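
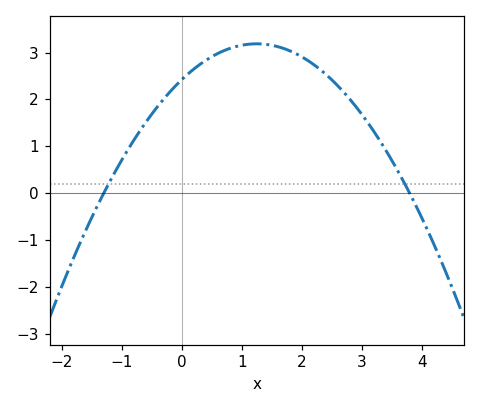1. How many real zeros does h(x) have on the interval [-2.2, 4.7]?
2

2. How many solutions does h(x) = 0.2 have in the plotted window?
2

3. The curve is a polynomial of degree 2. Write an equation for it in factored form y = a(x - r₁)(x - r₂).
y = -0.49(x + 1.3)(x - 3.8)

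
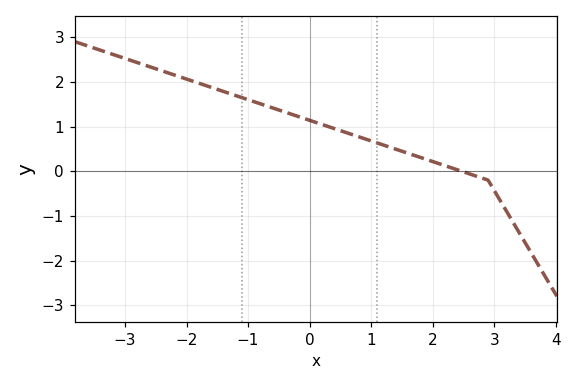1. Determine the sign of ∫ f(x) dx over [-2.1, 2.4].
positive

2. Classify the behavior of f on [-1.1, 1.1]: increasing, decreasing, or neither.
decreasing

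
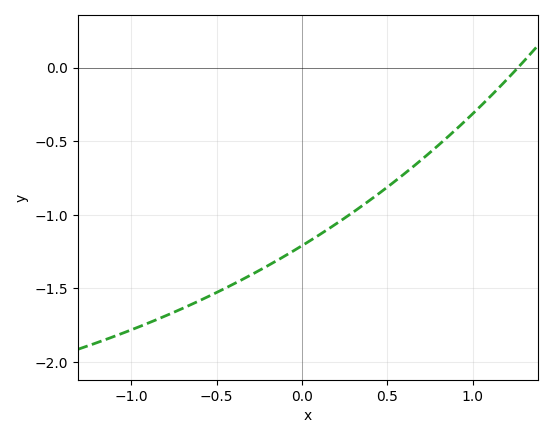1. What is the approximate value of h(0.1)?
-1.15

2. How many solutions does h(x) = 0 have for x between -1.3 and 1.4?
1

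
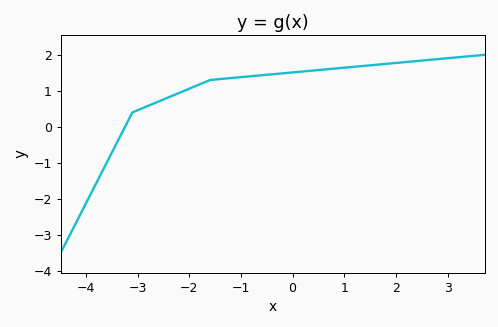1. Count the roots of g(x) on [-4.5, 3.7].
1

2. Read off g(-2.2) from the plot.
0.94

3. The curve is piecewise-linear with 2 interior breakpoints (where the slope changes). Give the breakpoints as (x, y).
(-3.1, 0.4); (-1.6, 1.3)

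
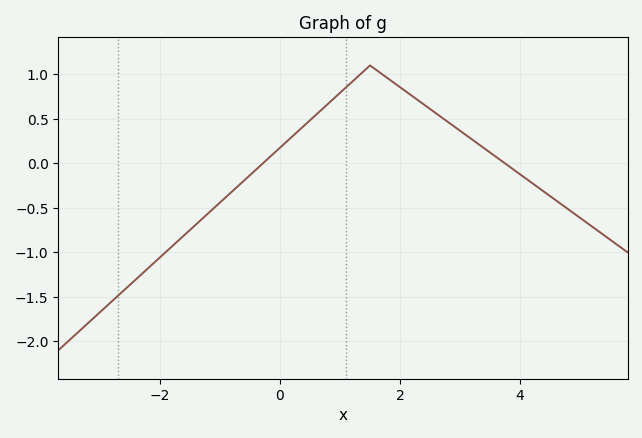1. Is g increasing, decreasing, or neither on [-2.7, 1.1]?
increasing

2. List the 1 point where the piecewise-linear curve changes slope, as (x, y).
(1.5, 1.1)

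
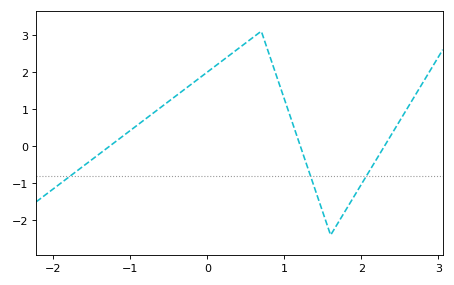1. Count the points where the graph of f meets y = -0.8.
3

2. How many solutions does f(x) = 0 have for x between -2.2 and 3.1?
3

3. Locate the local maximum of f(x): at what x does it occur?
0.7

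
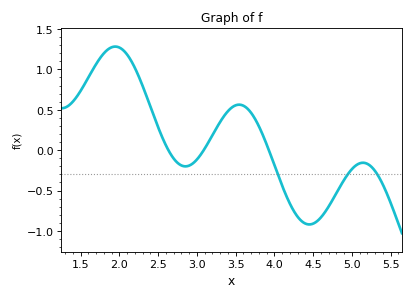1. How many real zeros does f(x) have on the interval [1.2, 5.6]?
3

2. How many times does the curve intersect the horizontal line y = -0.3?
3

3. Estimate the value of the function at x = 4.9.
-0.367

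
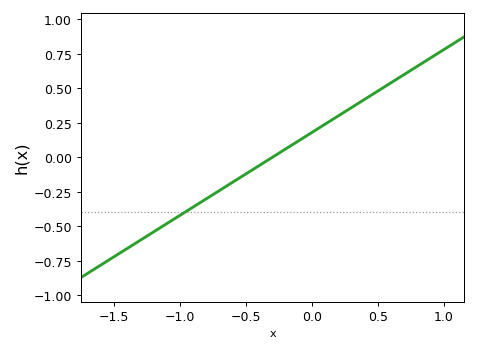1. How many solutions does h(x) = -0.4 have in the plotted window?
1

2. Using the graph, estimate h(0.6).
0.54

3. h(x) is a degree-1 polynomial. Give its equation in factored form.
y = 0.6(x + 0.3)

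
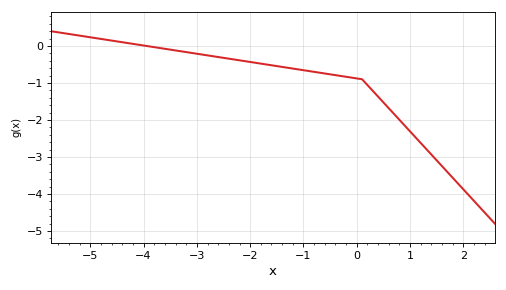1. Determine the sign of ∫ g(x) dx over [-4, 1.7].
negative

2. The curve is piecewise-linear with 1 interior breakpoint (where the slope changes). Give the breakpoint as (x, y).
(0.1, -0.9)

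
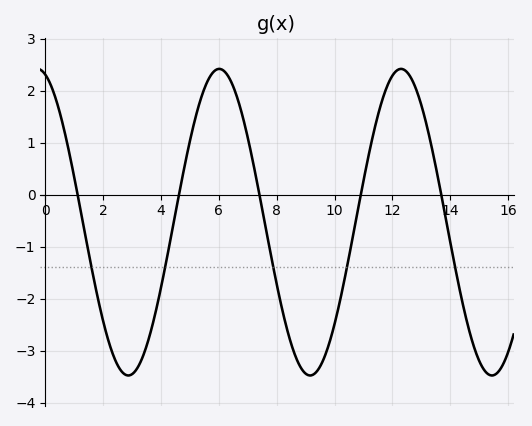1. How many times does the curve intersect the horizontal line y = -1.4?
5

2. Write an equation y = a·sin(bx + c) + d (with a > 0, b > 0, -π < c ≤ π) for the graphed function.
y = 2.95sin(1x + 1.8) - 0.53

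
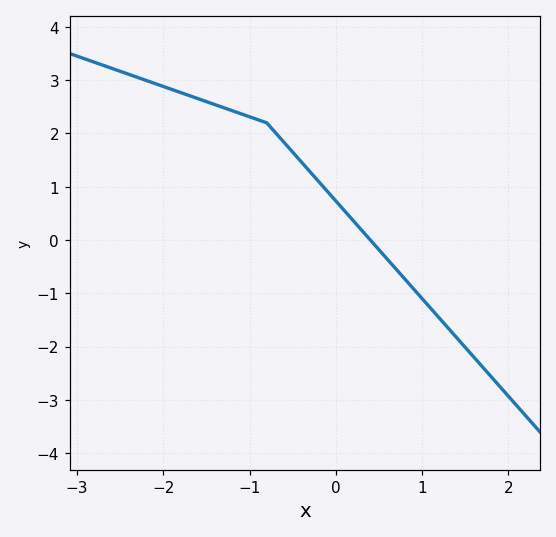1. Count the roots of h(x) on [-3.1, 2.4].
1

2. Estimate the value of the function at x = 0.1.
0.6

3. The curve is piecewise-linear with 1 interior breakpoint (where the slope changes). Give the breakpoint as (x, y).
(-0.8, 2.2)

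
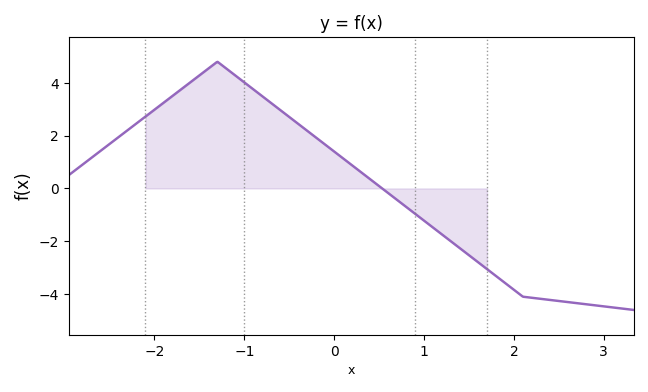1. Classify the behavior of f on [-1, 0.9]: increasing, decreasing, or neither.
decreasing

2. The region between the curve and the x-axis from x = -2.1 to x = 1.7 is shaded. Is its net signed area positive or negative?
positive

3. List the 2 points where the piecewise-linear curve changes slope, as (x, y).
(-1.3, 4.8); (2.1, -4.1)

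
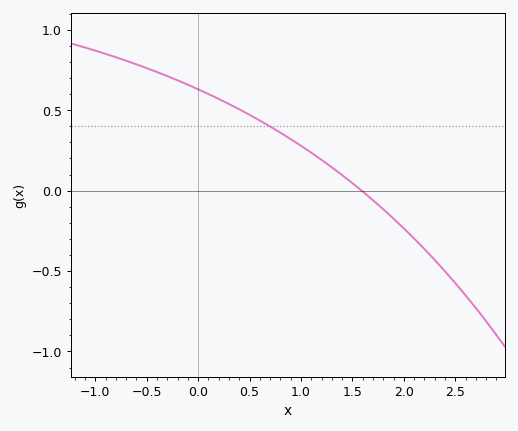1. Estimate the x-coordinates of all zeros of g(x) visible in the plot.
1.6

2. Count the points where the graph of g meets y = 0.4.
1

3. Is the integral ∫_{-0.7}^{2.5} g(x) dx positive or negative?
positive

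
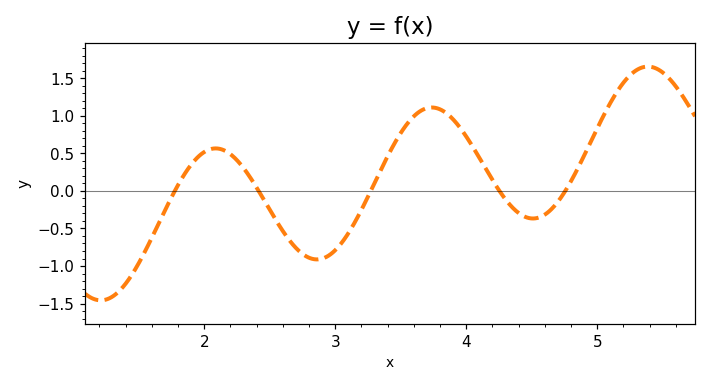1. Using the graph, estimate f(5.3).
1.6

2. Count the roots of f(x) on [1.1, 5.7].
5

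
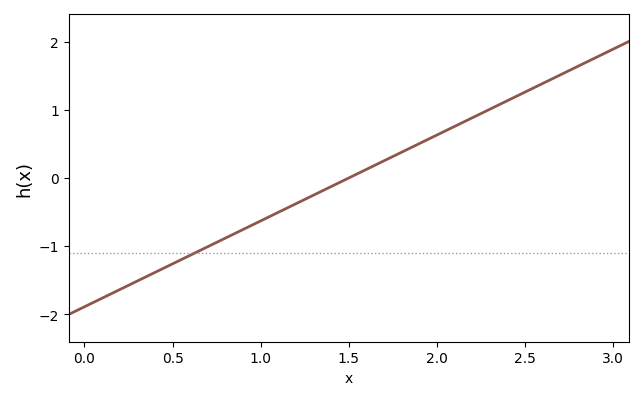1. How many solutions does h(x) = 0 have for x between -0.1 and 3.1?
1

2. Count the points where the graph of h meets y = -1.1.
1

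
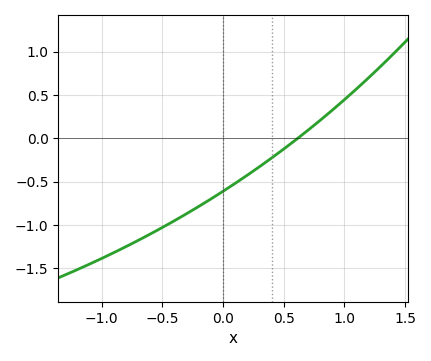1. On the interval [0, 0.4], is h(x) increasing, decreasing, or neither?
increasing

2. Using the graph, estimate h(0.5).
-0.1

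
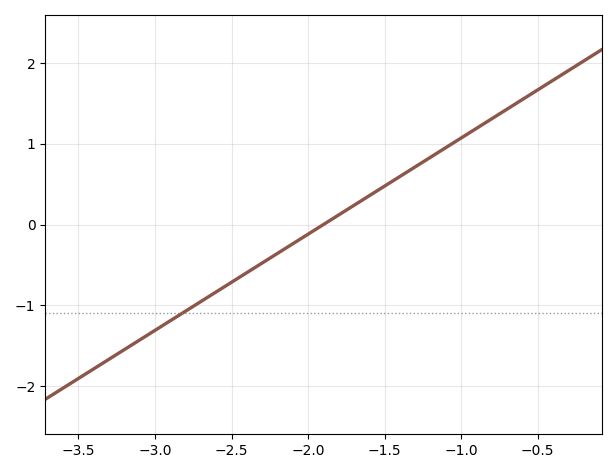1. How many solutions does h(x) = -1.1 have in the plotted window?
1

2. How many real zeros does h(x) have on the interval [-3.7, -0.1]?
1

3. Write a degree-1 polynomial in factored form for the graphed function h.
y = 1.19(x + 1.9)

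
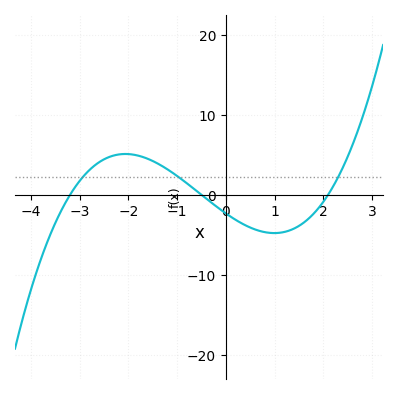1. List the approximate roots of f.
-3.2, -0.4, 2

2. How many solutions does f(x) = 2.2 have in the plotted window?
3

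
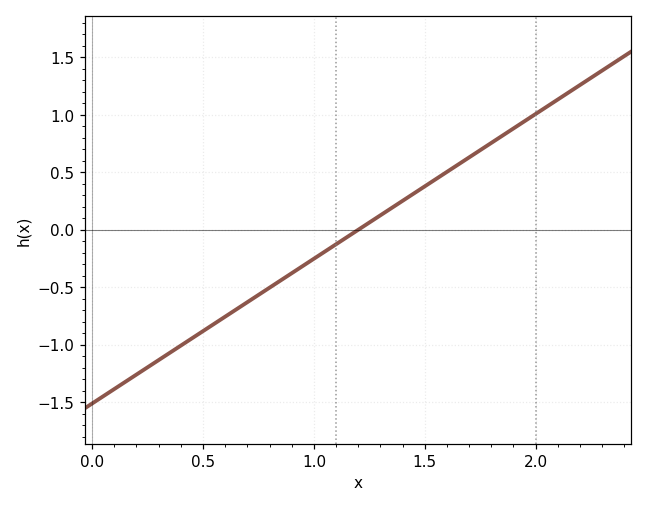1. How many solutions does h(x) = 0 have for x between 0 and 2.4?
1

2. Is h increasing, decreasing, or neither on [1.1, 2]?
increasing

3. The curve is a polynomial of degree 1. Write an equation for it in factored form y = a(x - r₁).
y = 1.26(x - 1.2)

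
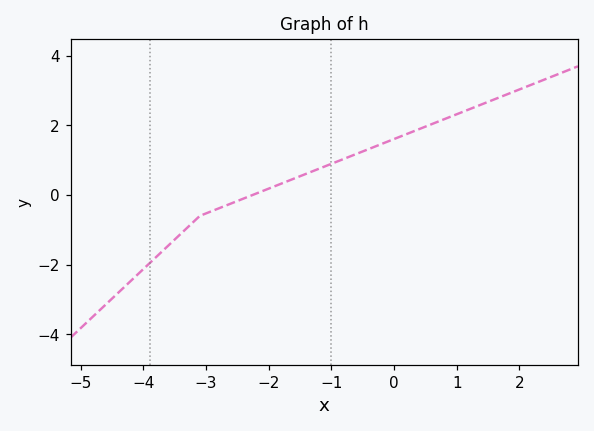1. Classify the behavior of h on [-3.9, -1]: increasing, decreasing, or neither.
increasing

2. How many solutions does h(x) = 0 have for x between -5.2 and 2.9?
1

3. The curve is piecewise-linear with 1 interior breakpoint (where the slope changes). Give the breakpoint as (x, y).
(-3.1, -0.6)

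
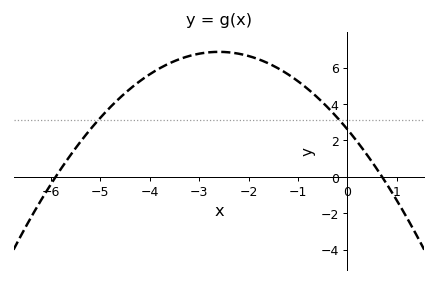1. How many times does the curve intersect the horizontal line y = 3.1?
2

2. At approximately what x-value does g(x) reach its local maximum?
-2.6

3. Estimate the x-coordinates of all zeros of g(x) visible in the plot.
-6, 0.6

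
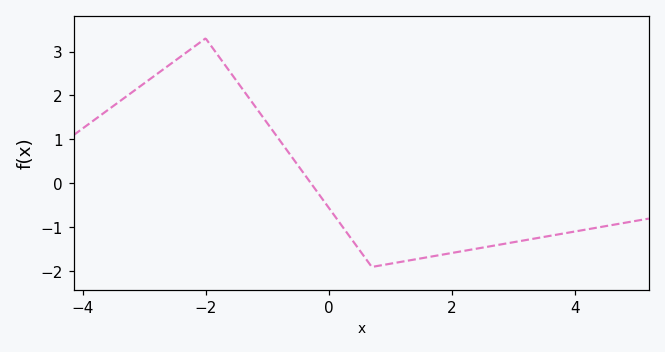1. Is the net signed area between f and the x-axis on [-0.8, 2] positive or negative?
negative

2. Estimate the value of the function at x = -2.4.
2.9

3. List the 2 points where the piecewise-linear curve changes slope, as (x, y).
(-2, 3.3); (0.7, -1.9)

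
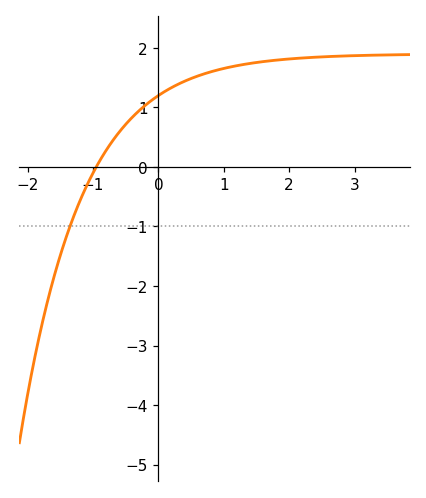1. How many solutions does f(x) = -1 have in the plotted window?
1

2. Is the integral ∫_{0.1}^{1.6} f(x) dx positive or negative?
positive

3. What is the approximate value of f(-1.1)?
-0.3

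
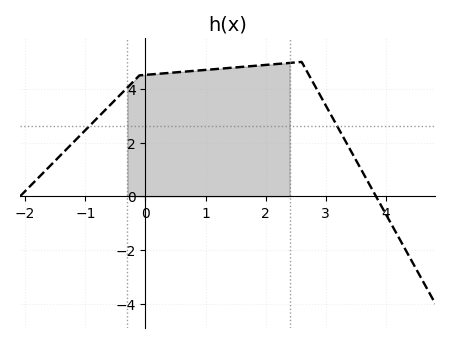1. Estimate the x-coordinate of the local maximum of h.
2.6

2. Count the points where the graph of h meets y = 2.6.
2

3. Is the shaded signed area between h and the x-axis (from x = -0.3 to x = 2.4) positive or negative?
positive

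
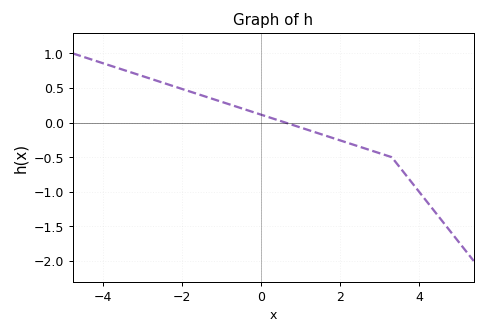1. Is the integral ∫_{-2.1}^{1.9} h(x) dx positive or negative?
positive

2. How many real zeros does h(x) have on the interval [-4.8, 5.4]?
1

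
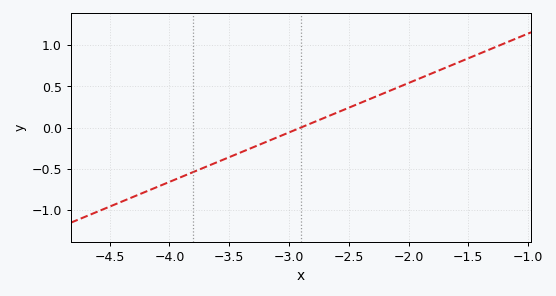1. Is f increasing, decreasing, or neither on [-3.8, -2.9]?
increasing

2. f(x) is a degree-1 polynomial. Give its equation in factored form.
y = 0.6(x + 2.9)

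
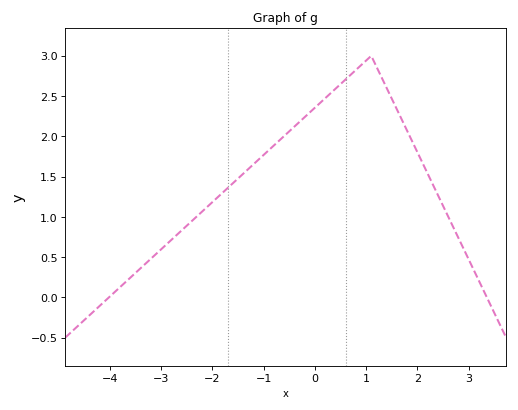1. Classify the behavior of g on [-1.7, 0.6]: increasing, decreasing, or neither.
increasing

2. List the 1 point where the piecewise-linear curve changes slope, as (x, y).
(1.1, 3)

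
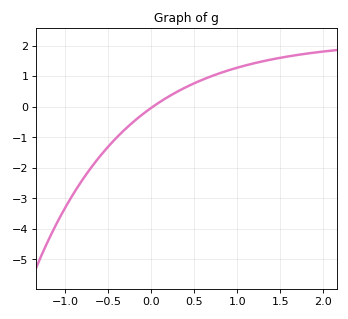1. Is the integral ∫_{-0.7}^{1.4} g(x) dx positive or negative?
positive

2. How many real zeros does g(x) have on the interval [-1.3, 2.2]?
1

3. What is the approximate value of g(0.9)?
1.19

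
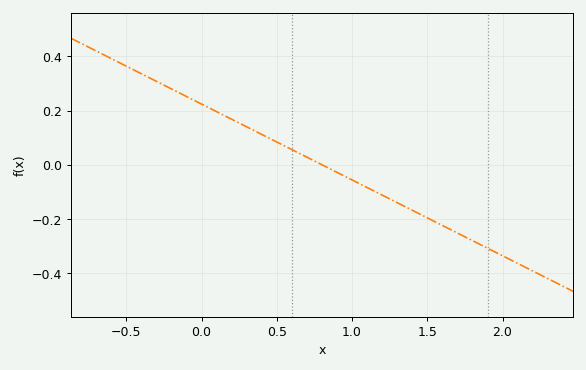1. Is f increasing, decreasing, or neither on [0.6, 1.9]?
decreasing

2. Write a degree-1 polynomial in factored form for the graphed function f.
y = -0.28(x - 0.8)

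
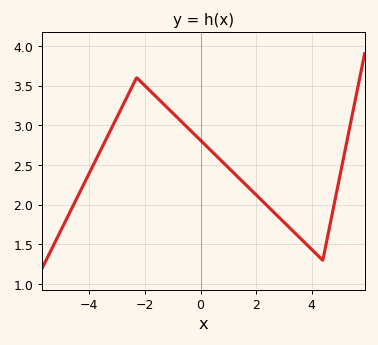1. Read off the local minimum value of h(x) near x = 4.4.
1.3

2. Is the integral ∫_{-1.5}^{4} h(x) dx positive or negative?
positive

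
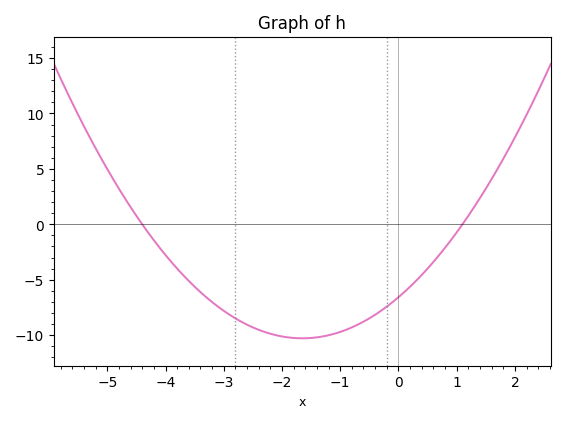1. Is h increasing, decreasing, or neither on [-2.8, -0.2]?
neither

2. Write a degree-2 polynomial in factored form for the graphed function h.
y = 1.36(x + 4.4)(x - 1.1)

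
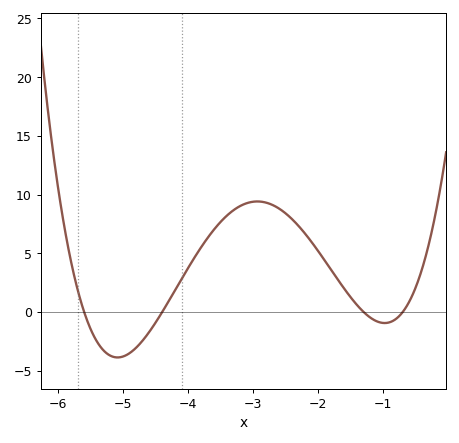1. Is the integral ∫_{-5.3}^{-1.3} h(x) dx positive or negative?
positive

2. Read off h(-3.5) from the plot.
7.68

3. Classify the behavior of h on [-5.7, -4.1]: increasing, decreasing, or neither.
neither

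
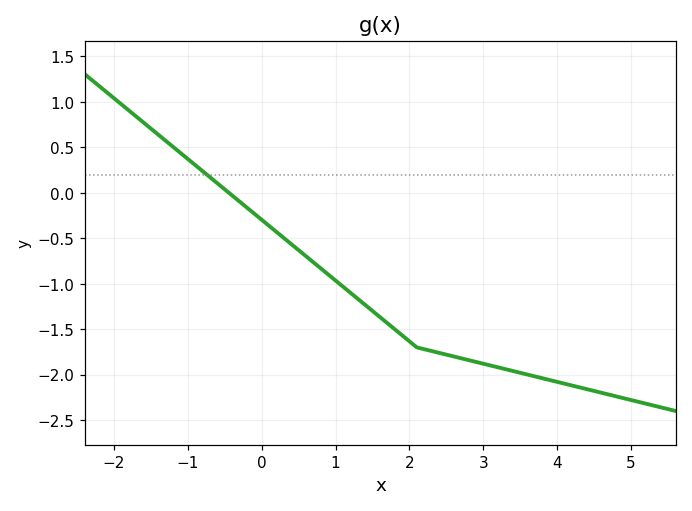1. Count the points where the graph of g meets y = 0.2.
1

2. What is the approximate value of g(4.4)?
-2.16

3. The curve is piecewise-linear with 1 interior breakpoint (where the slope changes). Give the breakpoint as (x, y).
(2.1, -1.7)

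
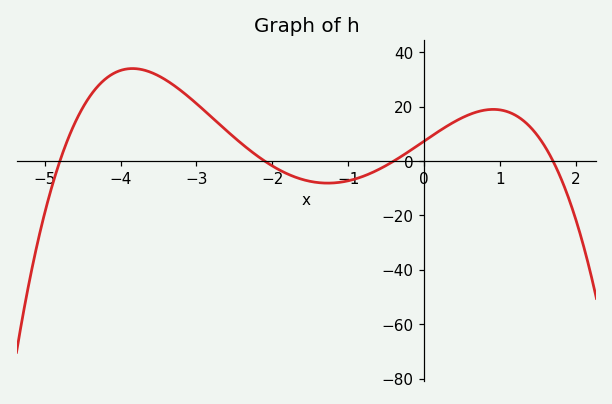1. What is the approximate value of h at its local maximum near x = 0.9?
20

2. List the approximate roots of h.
-4.8, -2.2, -0.4, 1.8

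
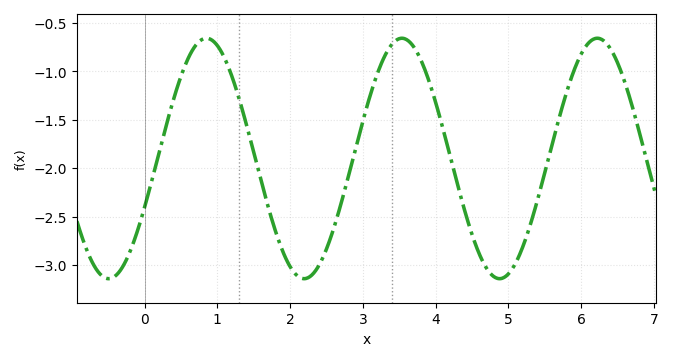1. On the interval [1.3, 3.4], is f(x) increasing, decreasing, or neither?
neither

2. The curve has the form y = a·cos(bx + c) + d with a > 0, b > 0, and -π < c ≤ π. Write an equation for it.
y = 1.24cos(2.3x - 2) - 1.9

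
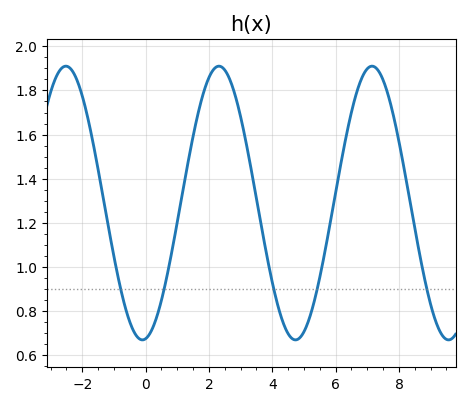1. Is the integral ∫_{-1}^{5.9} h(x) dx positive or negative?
positive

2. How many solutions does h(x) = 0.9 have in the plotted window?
5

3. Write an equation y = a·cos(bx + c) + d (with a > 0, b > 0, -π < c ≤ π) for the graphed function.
y = 0.62cos(1.3x - 3) + 1.29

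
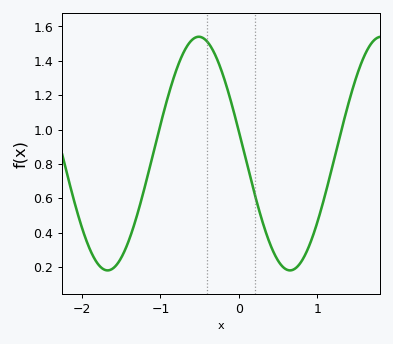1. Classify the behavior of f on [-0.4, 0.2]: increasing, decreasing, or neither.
decreasing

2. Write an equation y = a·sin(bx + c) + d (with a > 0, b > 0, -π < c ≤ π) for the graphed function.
y = 0.68sin(2.7x + 3) + 0.86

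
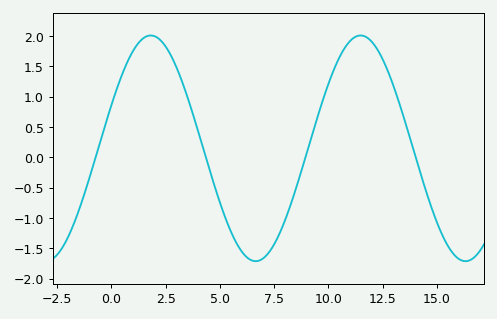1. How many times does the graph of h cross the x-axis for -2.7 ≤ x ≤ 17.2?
4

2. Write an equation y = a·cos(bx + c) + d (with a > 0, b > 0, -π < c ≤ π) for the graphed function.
y = 1.86cos(0.65x - 1.18) + 0.15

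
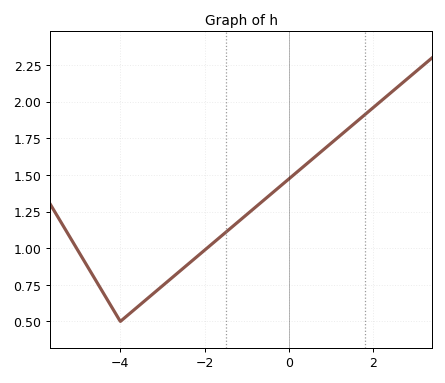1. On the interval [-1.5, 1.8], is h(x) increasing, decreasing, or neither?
increasing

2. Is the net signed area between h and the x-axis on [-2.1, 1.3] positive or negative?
positive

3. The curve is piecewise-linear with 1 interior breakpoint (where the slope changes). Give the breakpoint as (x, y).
(-4, 0.5)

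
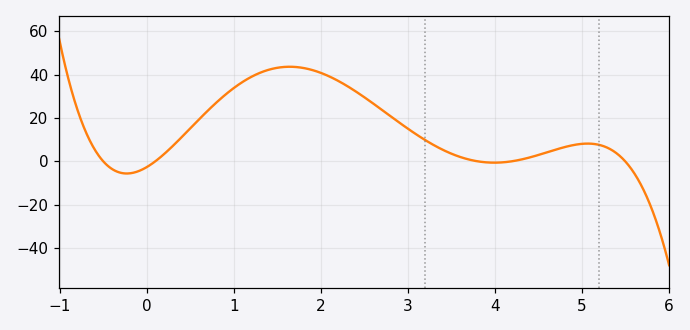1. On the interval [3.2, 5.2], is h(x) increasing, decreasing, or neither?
neither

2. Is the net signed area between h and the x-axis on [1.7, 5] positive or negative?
positive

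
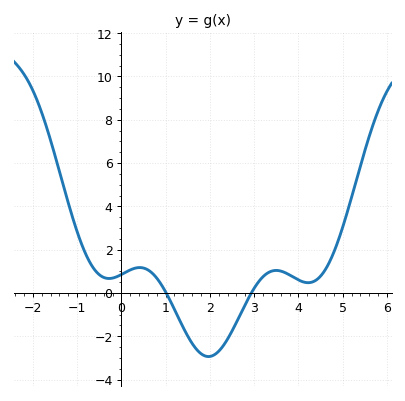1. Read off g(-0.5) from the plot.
0.8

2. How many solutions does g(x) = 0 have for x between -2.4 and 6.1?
2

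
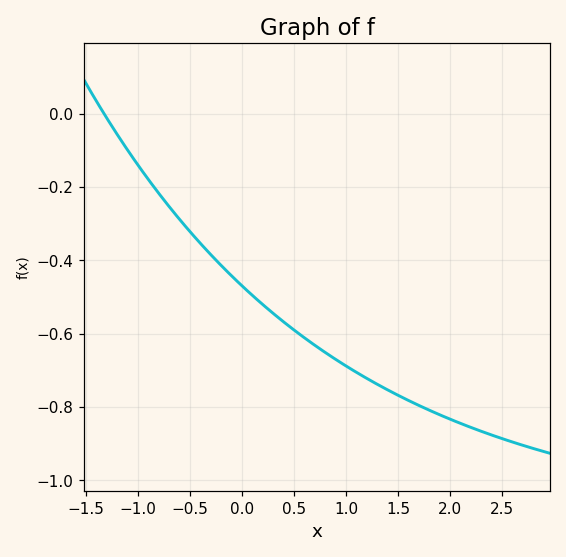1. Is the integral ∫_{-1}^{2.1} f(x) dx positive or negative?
negative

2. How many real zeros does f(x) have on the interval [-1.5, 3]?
1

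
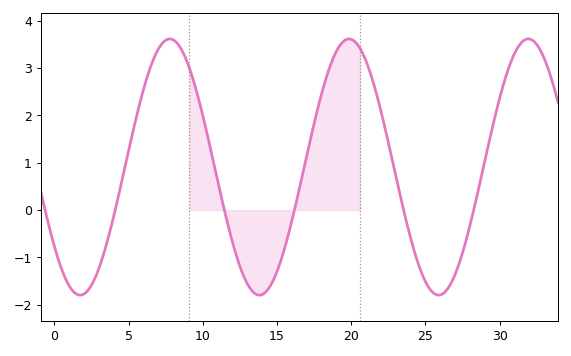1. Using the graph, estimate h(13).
-1.6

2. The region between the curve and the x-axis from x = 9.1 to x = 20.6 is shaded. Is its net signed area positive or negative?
positive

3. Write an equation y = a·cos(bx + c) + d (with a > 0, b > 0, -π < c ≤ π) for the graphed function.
y = 2.71cos(0.52x + 2.2) + 0.91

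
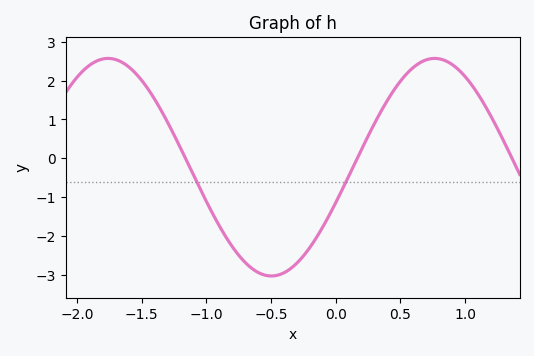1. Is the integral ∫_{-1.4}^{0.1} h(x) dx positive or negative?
negative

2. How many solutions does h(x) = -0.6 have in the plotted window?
2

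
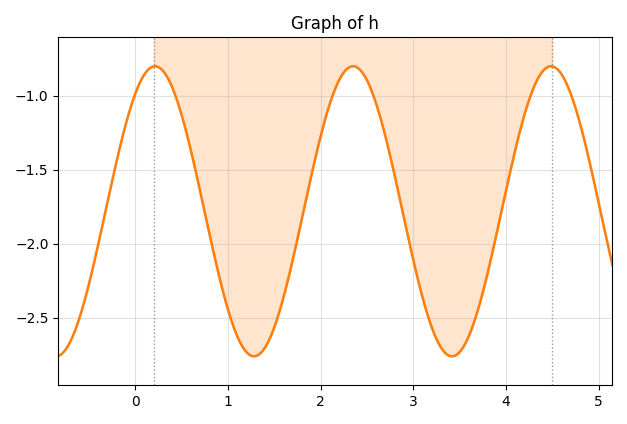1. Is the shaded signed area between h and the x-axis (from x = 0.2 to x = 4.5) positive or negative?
negative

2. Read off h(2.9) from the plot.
-1.83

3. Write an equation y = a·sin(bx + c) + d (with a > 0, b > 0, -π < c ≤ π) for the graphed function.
y = 0.98sin(2.94x + 0.95) - 1.78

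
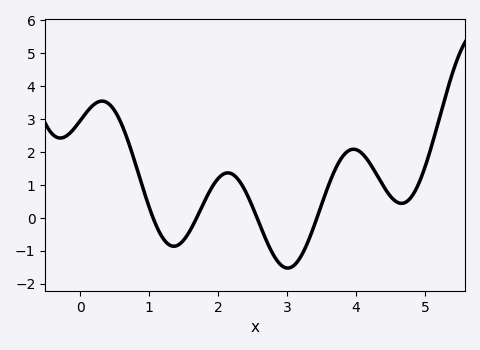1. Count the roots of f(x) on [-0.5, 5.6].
4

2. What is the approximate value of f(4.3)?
1.3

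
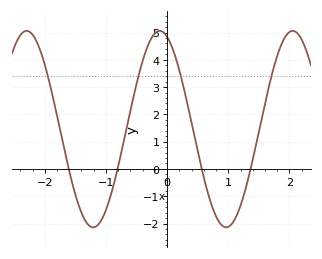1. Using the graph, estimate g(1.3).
-0.584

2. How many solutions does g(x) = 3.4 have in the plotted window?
4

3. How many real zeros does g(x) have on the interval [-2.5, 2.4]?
4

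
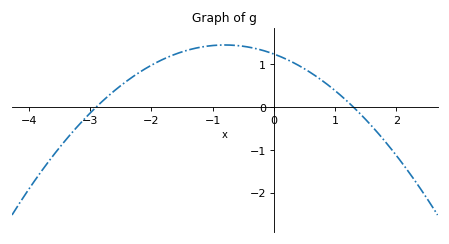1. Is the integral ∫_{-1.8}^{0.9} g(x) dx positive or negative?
positive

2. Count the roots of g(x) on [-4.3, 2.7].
2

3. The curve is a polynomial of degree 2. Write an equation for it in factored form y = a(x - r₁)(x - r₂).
y = -0.33(x + 2.9)(x - 1.3)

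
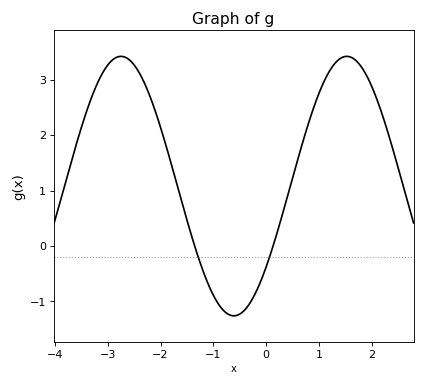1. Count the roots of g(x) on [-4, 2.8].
2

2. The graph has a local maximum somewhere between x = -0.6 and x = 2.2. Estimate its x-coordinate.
1.53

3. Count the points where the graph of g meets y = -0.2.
2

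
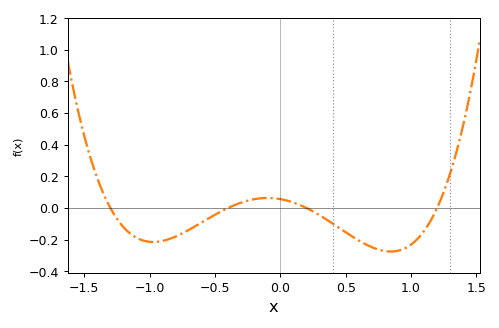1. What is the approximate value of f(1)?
-0.232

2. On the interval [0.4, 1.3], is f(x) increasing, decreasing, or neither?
neither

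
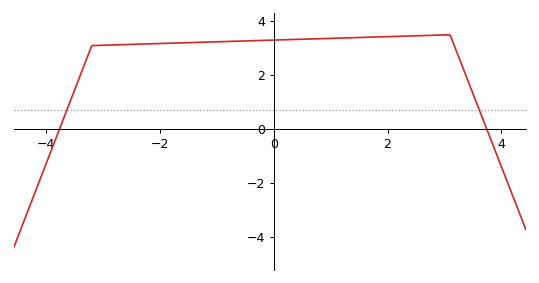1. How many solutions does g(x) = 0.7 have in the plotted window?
2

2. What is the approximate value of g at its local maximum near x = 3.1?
3.4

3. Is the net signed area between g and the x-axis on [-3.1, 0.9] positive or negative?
positive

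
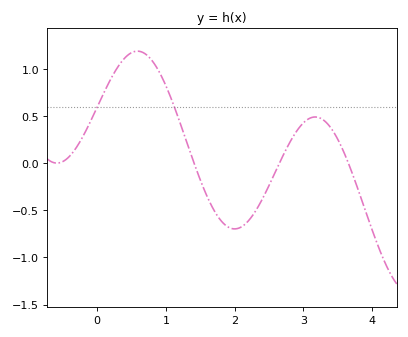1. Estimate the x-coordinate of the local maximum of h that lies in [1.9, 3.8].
3.17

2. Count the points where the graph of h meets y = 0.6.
2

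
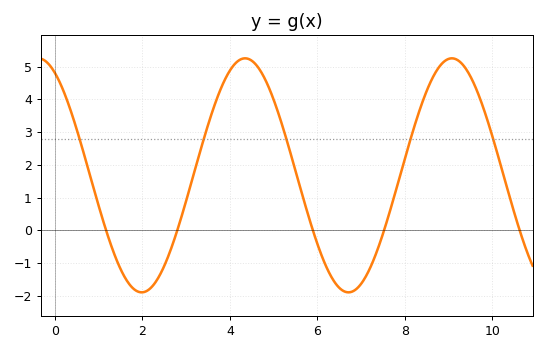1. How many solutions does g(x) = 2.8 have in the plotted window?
5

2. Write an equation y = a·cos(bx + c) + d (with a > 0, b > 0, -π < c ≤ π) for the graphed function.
y = 3.57cos(1.33x + 0.5) + 1.68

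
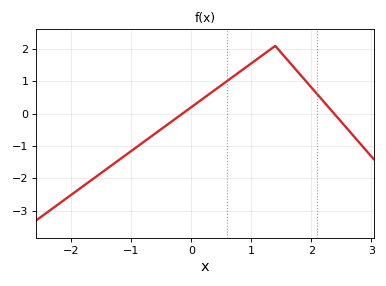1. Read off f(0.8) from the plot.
1.29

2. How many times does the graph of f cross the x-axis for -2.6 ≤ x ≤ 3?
2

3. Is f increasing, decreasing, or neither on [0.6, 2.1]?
neither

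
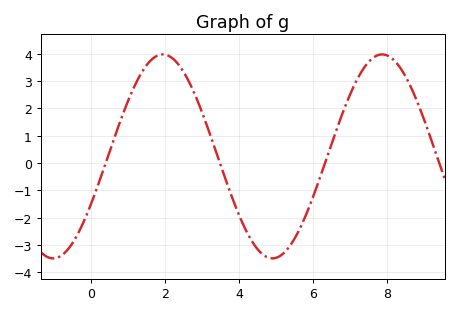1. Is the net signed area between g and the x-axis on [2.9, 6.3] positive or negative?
negative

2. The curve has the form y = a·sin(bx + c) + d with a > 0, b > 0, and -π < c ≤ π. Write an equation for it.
y = 3.73sin(1.1x - 0.49) + 0.24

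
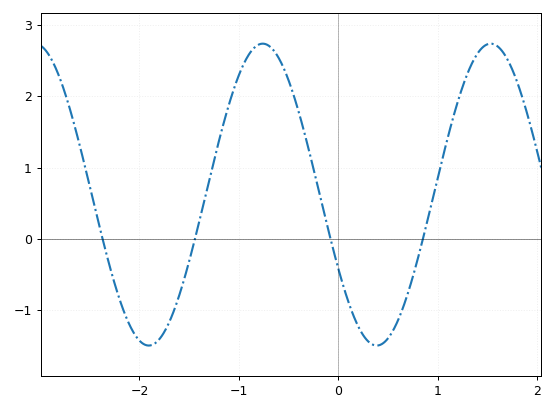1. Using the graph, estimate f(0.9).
0.271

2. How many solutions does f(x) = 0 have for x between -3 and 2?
4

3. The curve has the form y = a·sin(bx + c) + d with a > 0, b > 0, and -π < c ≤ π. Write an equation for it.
y = 2.12sin(2.74x - 2.63) + 0.62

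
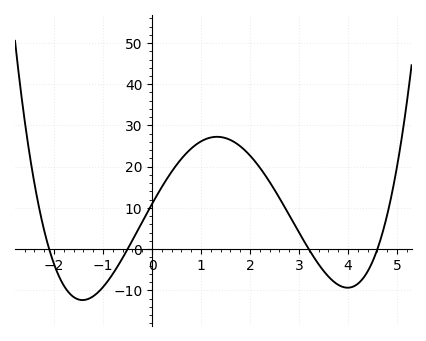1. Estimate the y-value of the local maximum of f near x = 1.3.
27.3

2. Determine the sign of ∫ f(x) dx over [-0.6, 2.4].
positive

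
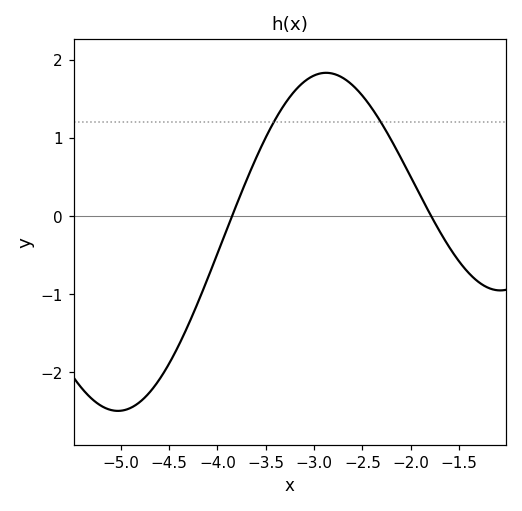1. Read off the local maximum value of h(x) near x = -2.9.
1.8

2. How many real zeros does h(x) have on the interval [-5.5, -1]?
2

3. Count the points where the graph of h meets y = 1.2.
2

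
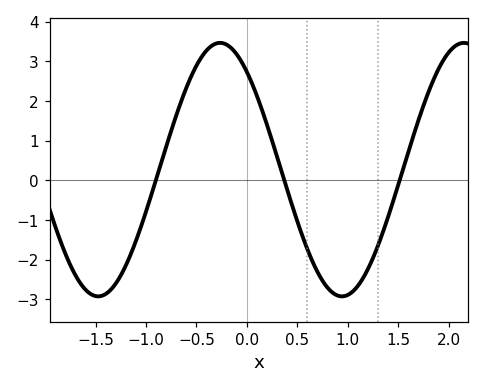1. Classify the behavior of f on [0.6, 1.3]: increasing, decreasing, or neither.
neither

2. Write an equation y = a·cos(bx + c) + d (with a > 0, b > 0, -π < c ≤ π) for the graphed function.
y = 3.2cos(2.6x + 0.69) + 0.27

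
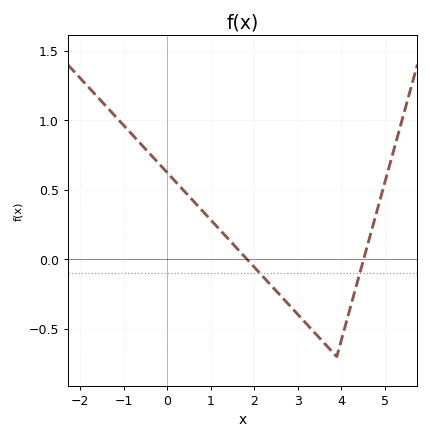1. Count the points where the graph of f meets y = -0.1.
2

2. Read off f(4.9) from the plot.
0.45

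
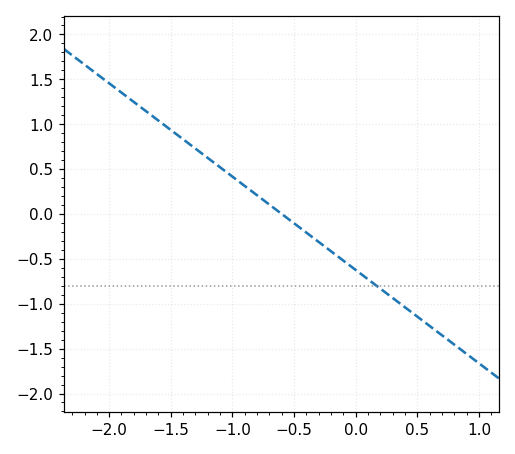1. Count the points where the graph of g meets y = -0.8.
1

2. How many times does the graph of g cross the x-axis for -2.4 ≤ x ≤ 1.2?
1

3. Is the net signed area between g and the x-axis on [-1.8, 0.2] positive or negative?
positive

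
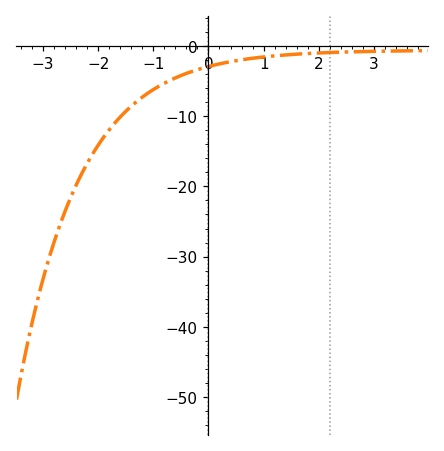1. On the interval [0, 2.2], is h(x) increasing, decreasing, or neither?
increasing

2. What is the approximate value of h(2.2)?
-0.946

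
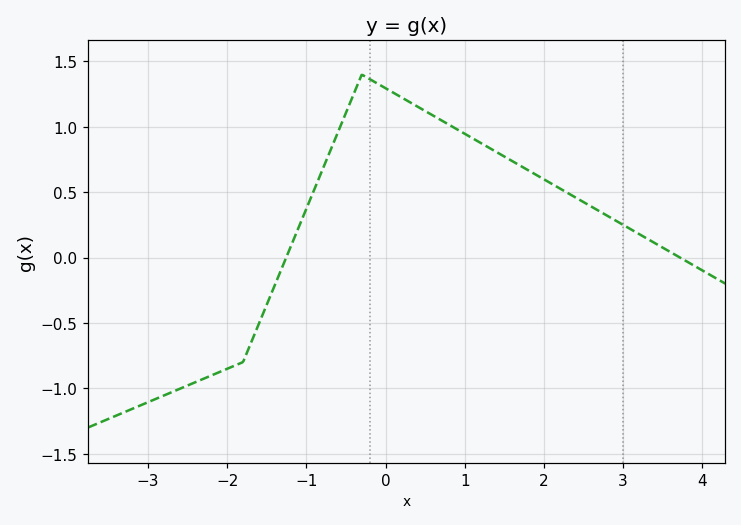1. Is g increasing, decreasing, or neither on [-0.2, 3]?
decreasing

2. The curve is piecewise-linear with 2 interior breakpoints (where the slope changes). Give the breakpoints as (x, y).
(-1.8, -0.8); (-0.3, 1.4)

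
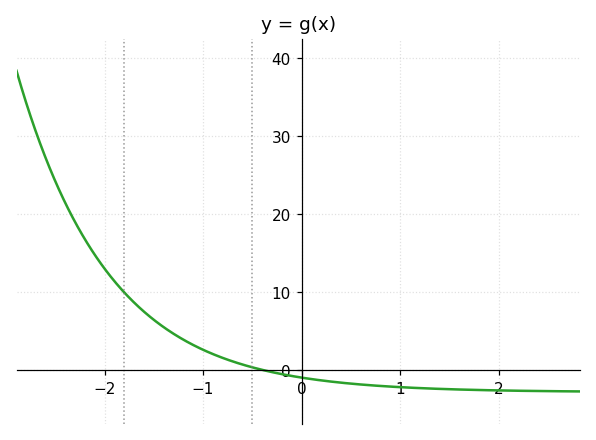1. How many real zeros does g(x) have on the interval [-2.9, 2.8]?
1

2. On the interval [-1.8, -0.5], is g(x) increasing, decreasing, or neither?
decreasing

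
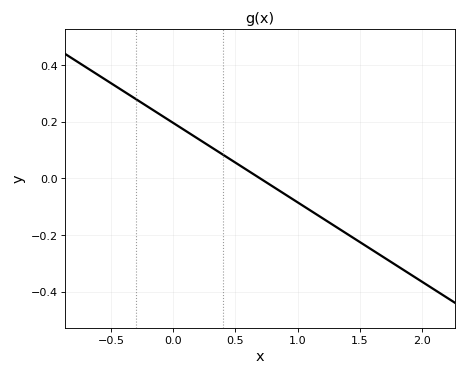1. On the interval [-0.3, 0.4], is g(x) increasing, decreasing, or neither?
decreasing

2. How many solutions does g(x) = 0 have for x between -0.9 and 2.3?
1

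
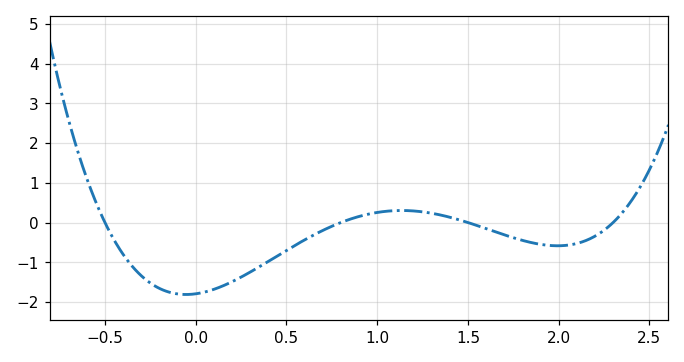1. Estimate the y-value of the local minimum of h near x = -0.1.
-1.8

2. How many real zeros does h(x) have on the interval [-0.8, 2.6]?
4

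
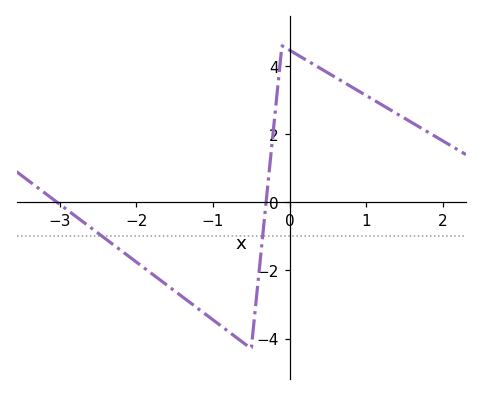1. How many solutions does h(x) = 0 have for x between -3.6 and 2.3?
2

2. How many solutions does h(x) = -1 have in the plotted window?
2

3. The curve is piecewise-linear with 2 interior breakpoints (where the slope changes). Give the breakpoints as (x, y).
(-0.5, -4.3); (-0.1, 4.6)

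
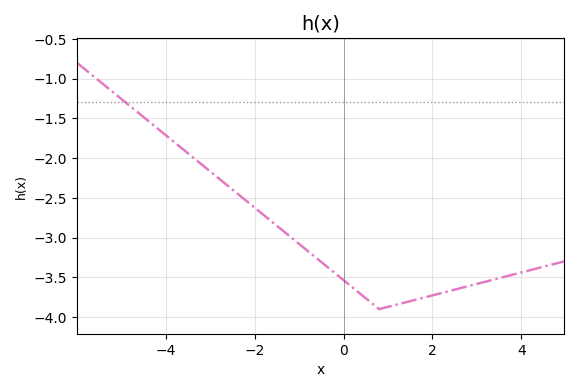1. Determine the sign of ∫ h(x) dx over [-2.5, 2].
negative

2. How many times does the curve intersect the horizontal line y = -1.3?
1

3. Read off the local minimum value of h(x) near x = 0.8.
-3.9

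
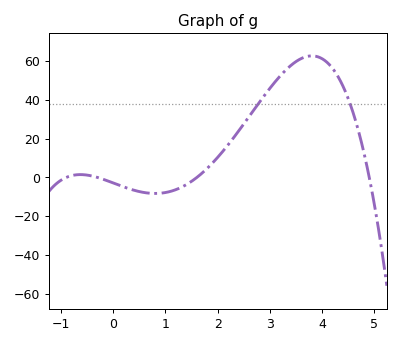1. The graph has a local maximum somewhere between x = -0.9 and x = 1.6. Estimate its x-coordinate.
-0.628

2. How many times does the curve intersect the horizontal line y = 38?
2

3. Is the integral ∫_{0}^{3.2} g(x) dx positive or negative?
positive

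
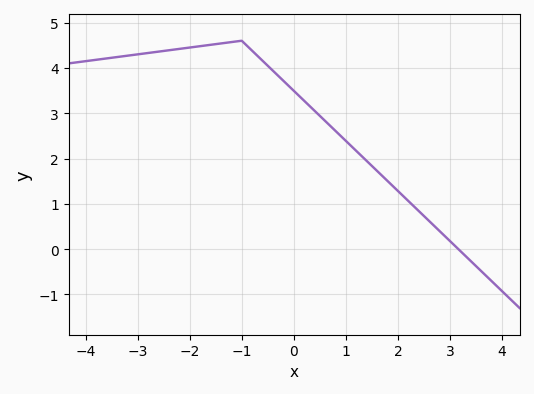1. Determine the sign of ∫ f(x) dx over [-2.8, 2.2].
positive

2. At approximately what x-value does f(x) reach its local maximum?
-1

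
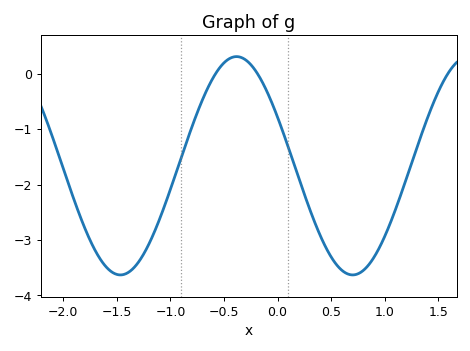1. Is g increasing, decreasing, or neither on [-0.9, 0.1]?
neither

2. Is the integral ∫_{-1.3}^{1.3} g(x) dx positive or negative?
negative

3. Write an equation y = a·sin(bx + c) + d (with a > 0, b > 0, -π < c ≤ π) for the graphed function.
y = 1.97sin(2.9x + 2.7) - 1.66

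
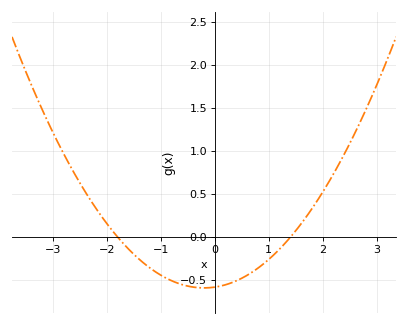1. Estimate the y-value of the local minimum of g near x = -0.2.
-0.589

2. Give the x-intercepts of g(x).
-1.8, 1.4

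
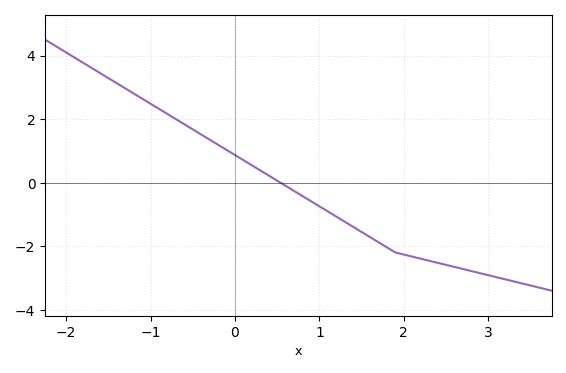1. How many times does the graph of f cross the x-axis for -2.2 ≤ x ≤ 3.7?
1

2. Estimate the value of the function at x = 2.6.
-2.6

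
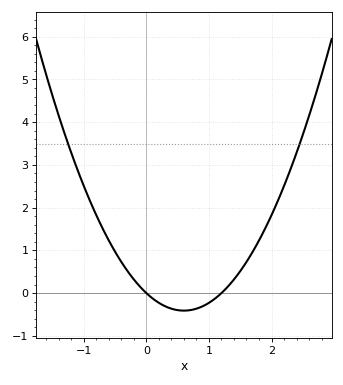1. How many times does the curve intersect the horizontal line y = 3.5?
2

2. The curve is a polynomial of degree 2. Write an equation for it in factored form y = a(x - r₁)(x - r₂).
y = 1.14(x - 0)(x - 1.2)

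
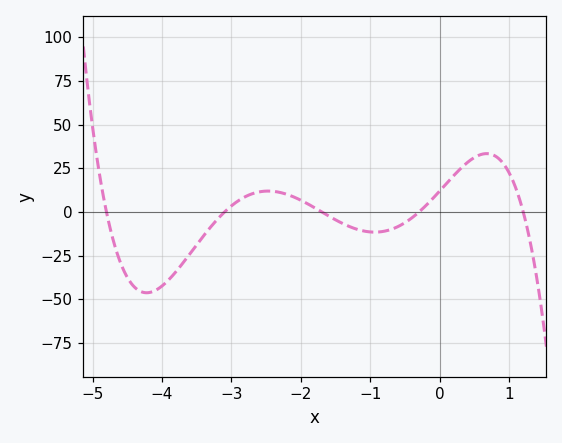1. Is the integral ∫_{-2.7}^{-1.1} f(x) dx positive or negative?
positive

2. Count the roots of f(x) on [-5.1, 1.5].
5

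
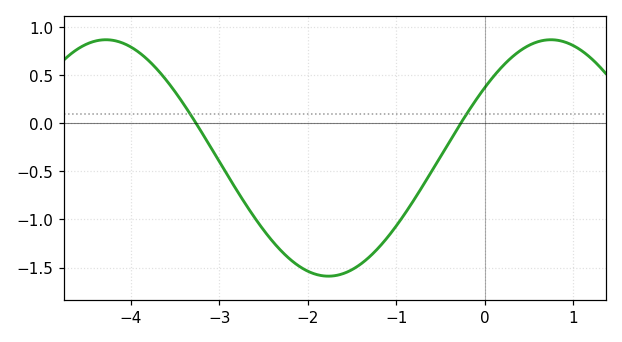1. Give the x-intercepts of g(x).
-3.26, -0.274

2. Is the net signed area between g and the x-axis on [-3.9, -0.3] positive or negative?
negative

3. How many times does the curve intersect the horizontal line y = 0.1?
2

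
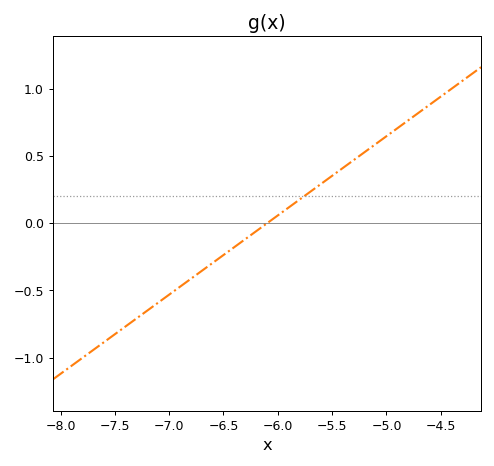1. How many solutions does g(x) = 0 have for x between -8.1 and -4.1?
1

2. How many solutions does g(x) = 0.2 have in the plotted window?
1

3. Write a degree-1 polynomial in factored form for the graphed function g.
y = 0.59(x + 6.1)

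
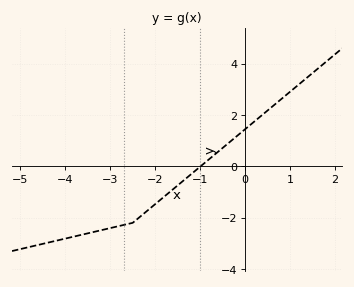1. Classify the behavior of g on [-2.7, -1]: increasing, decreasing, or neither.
increasing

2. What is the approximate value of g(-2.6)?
-2.2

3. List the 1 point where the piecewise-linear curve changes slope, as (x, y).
(-2.5, -2.2)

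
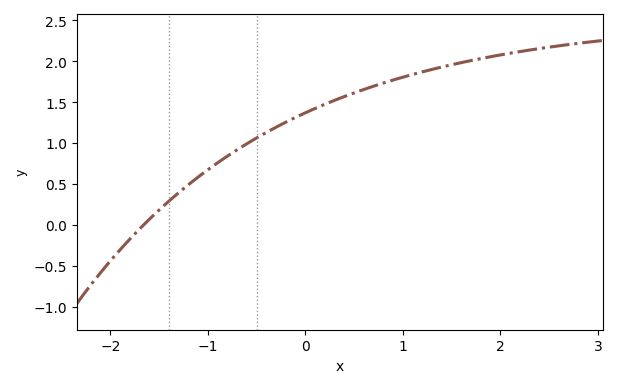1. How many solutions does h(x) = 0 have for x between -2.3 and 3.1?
1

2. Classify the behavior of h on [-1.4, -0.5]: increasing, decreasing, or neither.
increasing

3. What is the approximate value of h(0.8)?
1.73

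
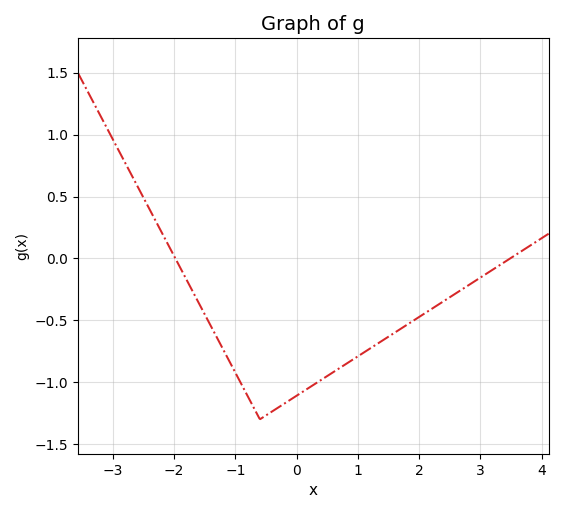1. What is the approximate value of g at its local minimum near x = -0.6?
-1.3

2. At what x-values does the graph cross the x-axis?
-2, 3.4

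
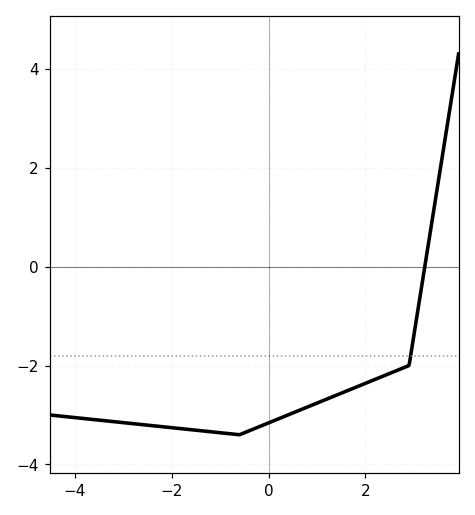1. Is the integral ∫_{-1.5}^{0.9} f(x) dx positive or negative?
negative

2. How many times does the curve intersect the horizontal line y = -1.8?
1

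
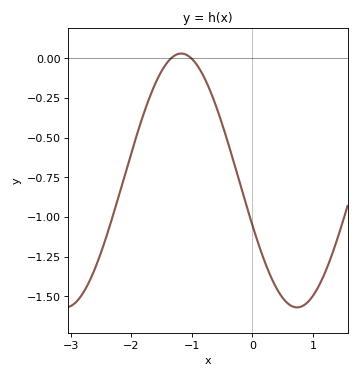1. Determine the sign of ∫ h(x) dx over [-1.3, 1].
negative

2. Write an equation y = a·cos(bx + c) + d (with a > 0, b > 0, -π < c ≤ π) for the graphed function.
y = 0.8cos(1.64x + 1.93) - 0.77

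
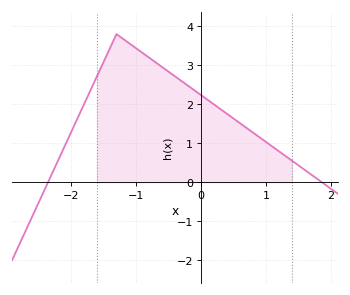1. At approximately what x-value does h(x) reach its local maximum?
-1.3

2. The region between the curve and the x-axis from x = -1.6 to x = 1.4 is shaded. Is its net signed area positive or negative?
positive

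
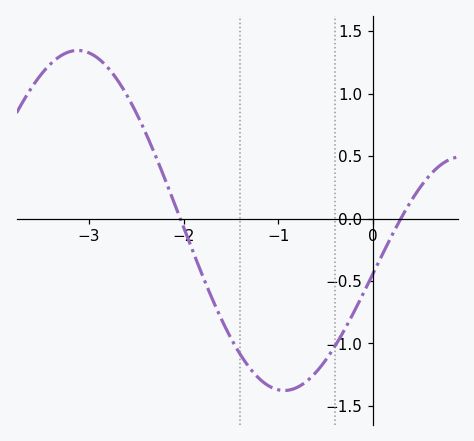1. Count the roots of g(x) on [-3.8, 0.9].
2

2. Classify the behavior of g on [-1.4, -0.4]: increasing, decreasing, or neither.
neither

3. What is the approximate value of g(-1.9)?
-0.265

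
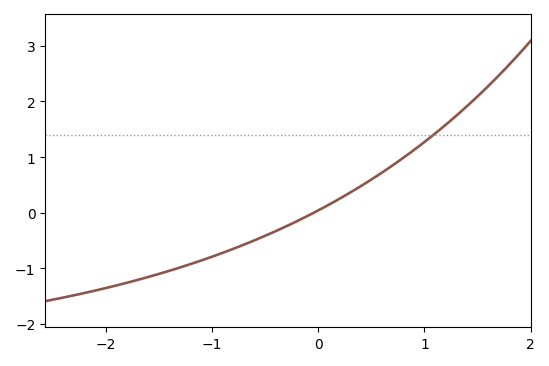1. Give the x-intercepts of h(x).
-0.04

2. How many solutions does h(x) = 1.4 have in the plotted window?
1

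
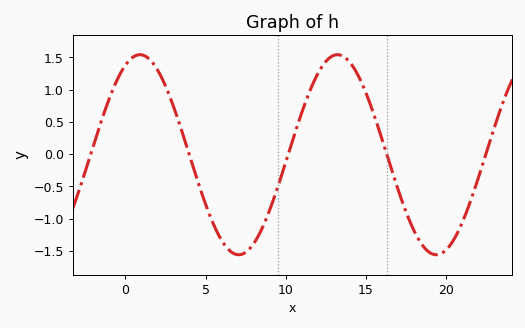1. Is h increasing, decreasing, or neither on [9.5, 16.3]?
neither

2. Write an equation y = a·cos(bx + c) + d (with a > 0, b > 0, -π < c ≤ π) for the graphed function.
y = 1.55cos(0.51x - 0.462) - 0.01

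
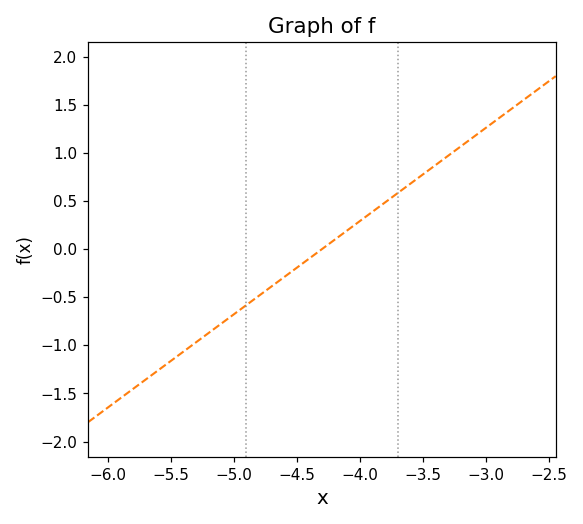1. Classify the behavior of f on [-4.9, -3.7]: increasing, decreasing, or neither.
increasing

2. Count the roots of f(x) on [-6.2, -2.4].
1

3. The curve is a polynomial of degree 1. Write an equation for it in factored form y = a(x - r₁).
y = 0.97(x + 4.3)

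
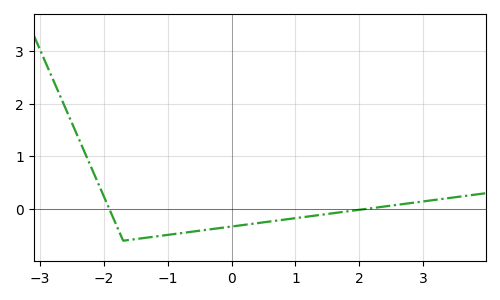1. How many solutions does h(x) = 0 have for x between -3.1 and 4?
2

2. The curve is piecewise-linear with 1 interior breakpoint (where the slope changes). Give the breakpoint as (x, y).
(-1.7, -0.6)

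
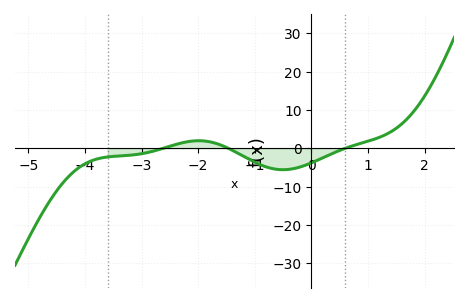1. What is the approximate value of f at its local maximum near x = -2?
2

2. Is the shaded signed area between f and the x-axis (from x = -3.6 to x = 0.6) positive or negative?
negative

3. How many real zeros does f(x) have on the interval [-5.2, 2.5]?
3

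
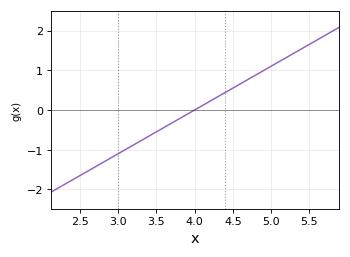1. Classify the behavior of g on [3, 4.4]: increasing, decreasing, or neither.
increasing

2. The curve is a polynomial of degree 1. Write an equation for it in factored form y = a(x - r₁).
y = 1.1(x - 4)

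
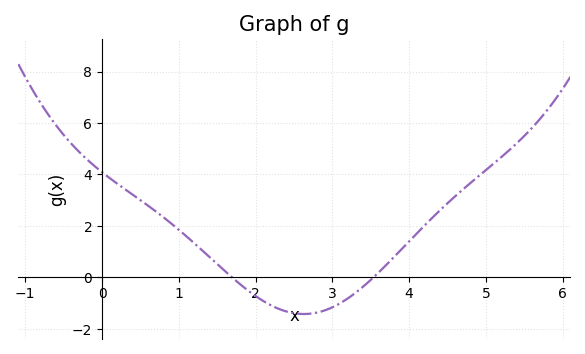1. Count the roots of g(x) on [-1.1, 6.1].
2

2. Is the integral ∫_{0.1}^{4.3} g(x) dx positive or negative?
positive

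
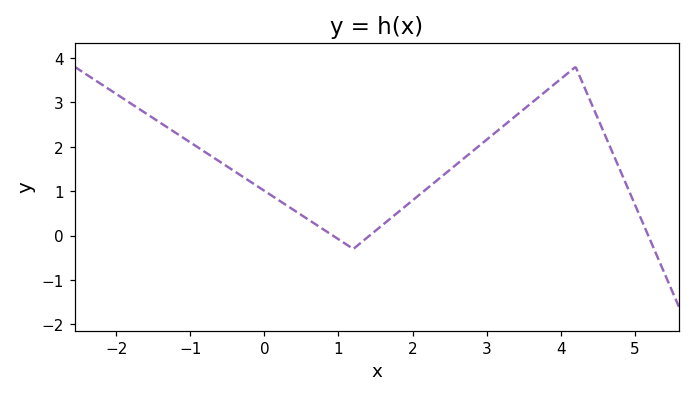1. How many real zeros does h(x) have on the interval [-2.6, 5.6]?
3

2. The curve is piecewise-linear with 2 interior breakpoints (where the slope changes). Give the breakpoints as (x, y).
(1.2, -0.3); (4.2, 3.8)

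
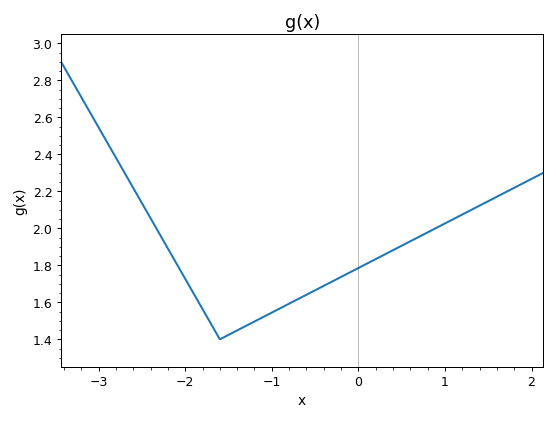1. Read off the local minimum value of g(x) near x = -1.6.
1.4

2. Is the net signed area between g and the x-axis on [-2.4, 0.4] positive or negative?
positive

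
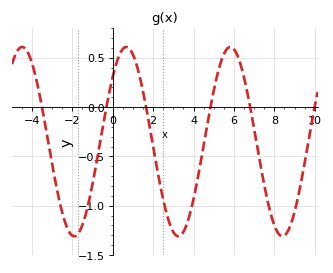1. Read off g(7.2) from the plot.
-0.45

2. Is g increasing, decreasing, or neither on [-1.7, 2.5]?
neither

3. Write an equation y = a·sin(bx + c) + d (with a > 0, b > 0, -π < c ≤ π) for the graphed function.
y = 0.96sin(1.2x + 0.75) - 0.35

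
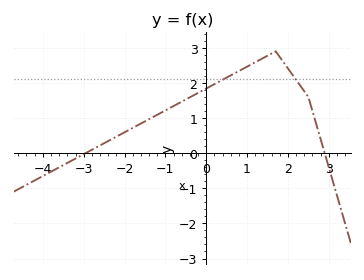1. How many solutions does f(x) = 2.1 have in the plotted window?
2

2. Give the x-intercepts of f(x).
-3, 2.8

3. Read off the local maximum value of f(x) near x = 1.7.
2.9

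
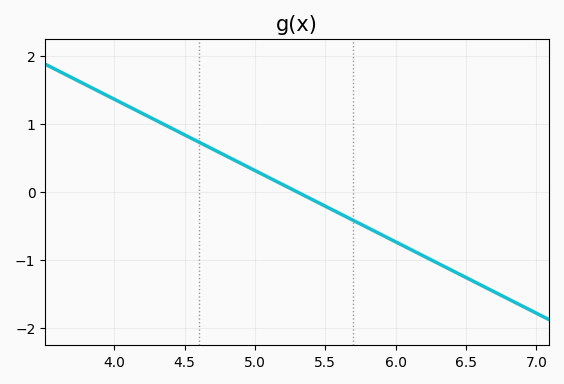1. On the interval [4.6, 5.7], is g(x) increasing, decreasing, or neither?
decreasing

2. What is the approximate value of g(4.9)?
0.42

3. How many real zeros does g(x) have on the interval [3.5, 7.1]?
1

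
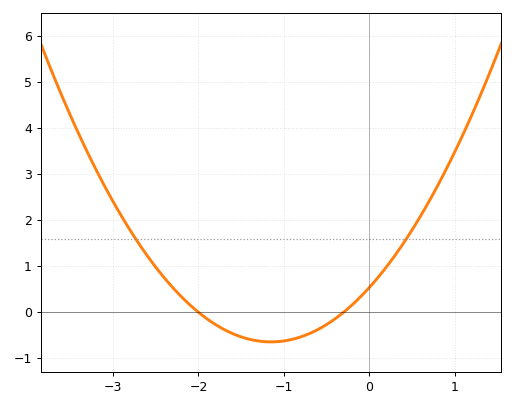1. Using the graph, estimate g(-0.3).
0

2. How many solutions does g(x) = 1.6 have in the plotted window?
2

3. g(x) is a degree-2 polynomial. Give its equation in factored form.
y = 0.89(x + 2)(x + 0.3)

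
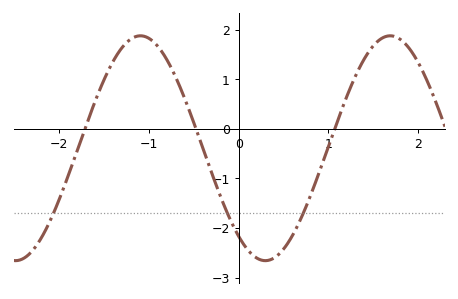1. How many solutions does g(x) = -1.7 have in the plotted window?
3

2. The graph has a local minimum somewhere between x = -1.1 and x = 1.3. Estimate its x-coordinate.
0.3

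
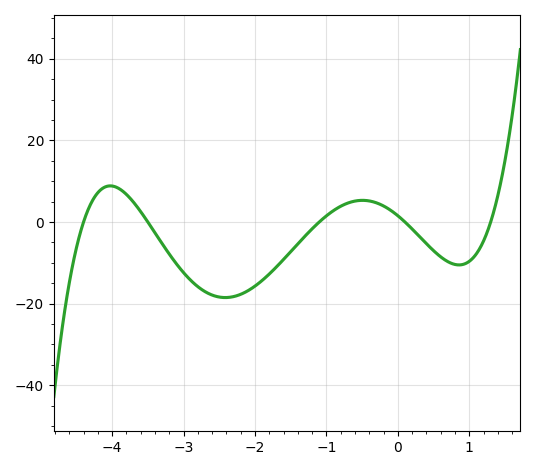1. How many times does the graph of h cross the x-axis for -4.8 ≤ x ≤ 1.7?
5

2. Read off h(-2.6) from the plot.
-18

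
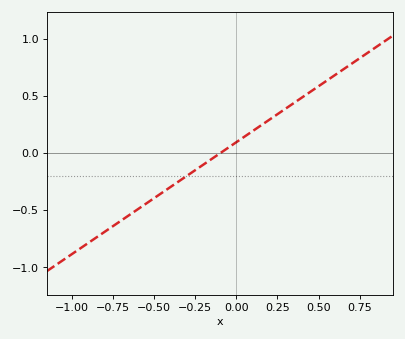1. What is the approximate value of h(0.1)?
0.196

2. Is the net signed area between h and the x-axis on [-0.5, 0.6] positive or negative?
positive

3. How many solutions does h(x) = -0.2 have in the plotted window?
1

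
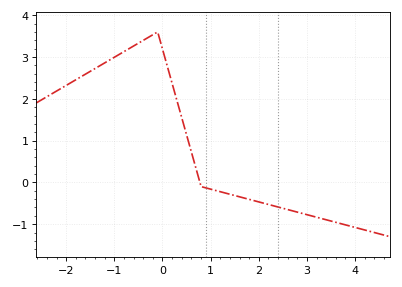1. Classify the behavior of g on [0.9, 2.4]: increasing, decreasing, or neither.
decreasing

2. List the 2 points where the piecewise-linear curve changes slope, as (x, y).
(-0.1, 3.6); (0.8, -0.1)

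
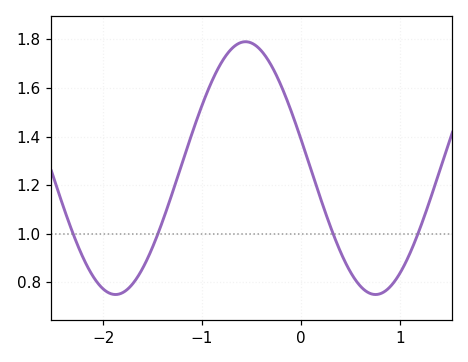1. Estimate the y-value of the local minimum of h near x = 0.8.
0.76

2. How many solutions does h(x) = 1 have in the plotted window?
4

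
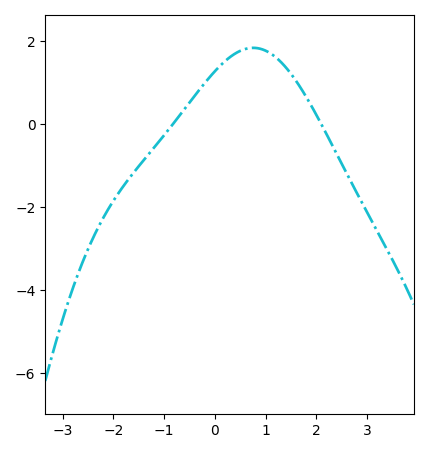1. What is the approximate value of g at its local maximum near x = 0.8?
1.8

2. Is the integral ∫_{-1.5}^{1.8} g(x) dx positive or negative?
positive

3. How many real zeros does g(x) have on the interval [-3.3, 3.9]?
2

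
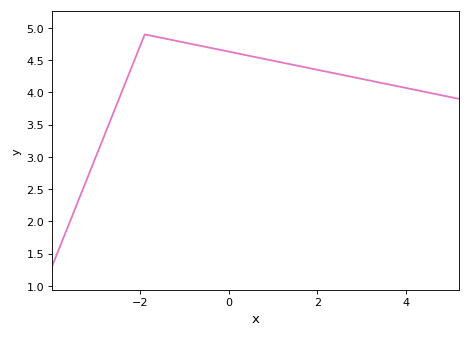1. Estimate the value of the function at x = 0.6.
4.55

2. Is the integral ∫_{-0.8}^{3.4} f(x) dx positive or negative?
positive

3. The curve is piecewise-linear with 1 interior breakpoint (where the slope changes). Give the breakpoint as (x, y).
(-1.9, 4.9)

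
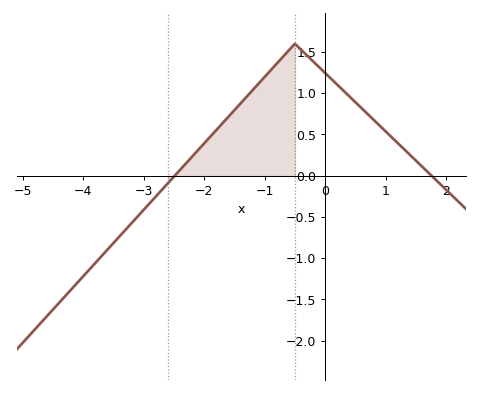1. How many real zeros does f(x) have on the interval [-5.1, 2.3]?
2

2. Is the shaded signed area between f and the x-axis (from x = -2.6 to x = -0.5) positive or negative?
positive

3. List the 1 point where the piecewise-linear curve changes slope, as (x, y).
(-0.5, 1.6)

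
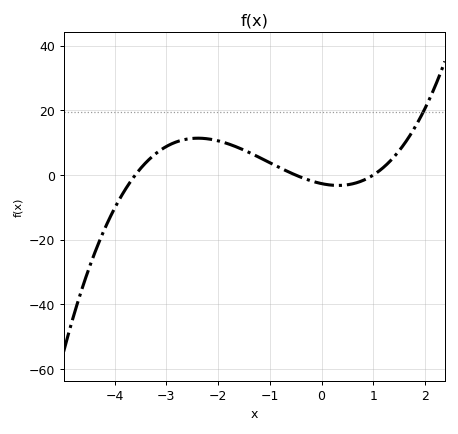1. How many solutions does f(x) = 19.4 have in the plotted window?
1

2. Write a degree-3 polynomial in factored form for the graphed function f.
y = 1.47(x + 3.6)(x + 0.5)(x - 1)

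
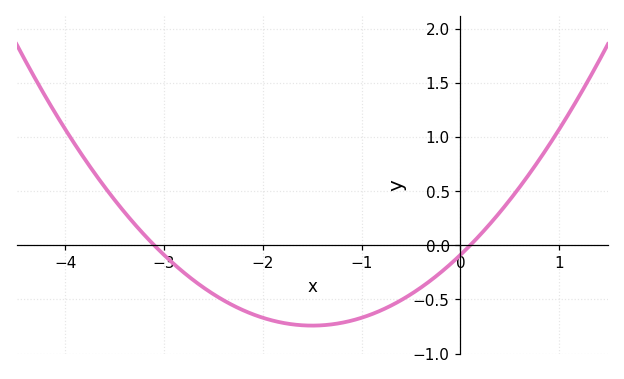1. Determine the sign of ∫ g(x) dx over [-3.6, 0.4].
negative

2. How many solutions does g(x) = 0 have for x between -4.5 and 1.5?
2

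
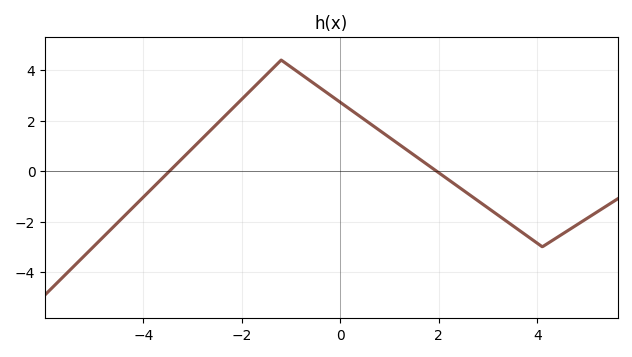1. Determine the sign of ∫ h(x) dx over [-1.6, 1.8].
positive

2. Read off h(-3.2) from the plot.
0.6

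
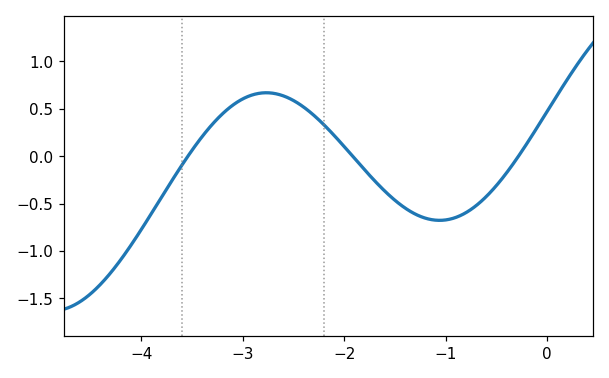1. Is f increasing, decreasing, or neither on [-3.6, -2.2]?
neither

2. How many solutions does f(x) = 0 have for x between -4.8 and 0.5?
3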